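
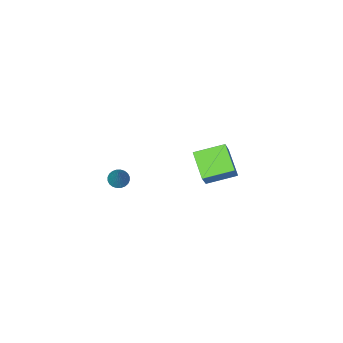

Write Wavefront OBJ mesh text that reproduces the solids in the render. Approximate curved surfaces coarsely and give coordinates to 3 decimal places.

v -4.5 2.276 2.394
v -3.672 2.984 3.827
v -4.041 3.604 1.473
v -3.214 4.312 2.906
v -3.046 1.468 1.954
v -2.219 2.176 3.387
v -2.588 2.796 1.033
v -1.76 3.504 2.466
v -1.971 -3.963 -3.235
v -1.454 -3.828 -3.529
v -1.329 -3.077 -1.705
v -1.588 -3.639 -3.583
v -1.781 -3.499 -3.583
v -2.002 -3.43 -3.53
v -2.219 -3.441 -3.432
v -2.398 -3.533 -3.305
v -2.512 -3.689 -3.166
v -2.543 -3.887 -3.038
v -2.488 -4.097 -2.94
v -2.354 -4.286 -2.887
v -2.161 -4.426 -2.887
v -1.94 -4.495 -2.939
v -1.723 -4.484 -3.037
v -1.544 -4.393 -3.165
v -1.43 -4.236 -3.303
v -1.398 -4.038 -3.431
f 2 4 1
f 5 2 1
f 1 4 3
f 3 5 1
f 2 8 4
f 6 2 5
f 6 8 2
f 4 8 3
f 7 5 3
f 3 8 7
f 7 6 5
f 8 6 7
f 10 9 12
f 10 12 11
f 12 9 13
f 12 13 11
f 13 9 14
f 13 14 11
f 14 9 15
f 14 15 11
f 15 9 16
f 15 16 11
f 16 9 17
f 16 17 11
f 17 9 18
f 17 18 11
f 18 9 19
f 18 19 11
f 19 9 20
f 19 20 11
f 20 9 21
f 20 21 11
f 21 9 22
f 21 22 11
f 22 9 23
f 22 23 11
f 23 9 24
f 23 24 11
f 24 9 25
f 24 25 11
f 25 9 26
f 25 26 11
f 26 9 10
f 26 10 11



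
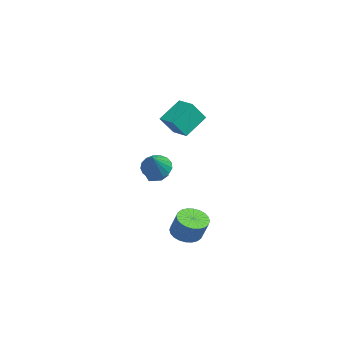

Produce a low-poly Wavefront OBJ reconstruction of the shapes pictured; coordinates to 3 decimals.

v -0.744 -1.128 -0.27
v -0.137 -0.425 -0.666
v 0.764 -1.652 1.11
v -0.375 -0.189 -0.317
v -0.697 -0.169 0.043
v -1.03 -0.368 0.331
v -1.297 -0.742 0.481
v -1.438 -1.204 0.46
v -1.42 -1.648 0.271
v -1.247 -1.974 -0.042
v -0.958 -2.106 -0.407
v -0.621 -2.013 -0.74
v -0.312 -1.718 -0.966
v -0.102 -1.288 -1.033
v -0.038 -0.821 -0.924
v 2.604 0.09 -4.671
v 3.334 0.663 -5.163
v 4.085 0.962 -3.702
v 3.356 0.39 -3.209
v 3.053 0.948 -5.077
v 3.804 1.247 -3.616
v 2.704 1.103 -4.929
v 3.455 1.402 -3.468
v 2.34 1.104 -4.742
v 3.091 1.403 -3.281
v 2.016 0.95 -4.544
v 2.767 1.25 -3.083
v 1.781 0.666 -4.365
v 2.532 0.965 -2.904
v 1.672 0.294 -4.233
v 2.423 0.593 -2.772
v 1.705 -0.109 -4.167
v 2.456 0.19 -2.706
v 1.875 -0.482 -4.178
v 2.626 -0.183 -2.717
v 2.156 -0.767 -4.264
v 2.907 -0.468 -2.803
v 2.505 -0.922 -4.412
v 3.256 -0.623 -2.951
v 2.869 -0.923 -4.599
v 3.62 -0.624 -3.138
v 3.193 -0.77 -4.797
v 3.944 -0.47 -3.336
v 3.428 -0.485 -4.976
v 4.179 -0.186 -3.515
v 3.537 -0.113 -5.108
v 4.288 0.186 -3.647
v 3.504 0.29 -5.174
v 4.255 0.589 -3.713
v -0.37 -0.988 3.972
v -1.104 0.396 5.199
v -0.814 -0.03 2.627
v -1.548 1.354 3.854
v 0.808 -0.394 4.006
v 0.074 0.99 5.233
v 0.364 0.564 2.661
v -0.37 1.948 3.888
v -3.109 -1.533 -1.618
v -2.709 -1.133 -1.024
v -3.693 -0.606 -1.85
v -3.294 -0.206 -1.256
v -2.506 -1.294 -2.184
v -2.107 -0.894 -1.59
v -3.091 -0.367 -2.416
v -2.691 0.033 -1.822
f 2 1 4
f 2 4 3
f 4 1 5
f 4 5 3
f 5 1 6
f 5 6 3
f 6 1 7
f 6 7 3
f 7 1 8
f 7 8 3
f 8 1 9
f 8 9 3
f 9 1 10
f 9 10 3
f 10 1 11
f 10 11 3
f 11 1 12
f 11 12 3
f 12 1 13
f 12 13 3
f 13 1 14
f 13 14 3
f 14 1 15
f 14 15 3
f 15 1 2
f 15 2 3
f 17 16 20
f 17 20 18
f 18 20 21
f 18 21 19
f 20 16 22
f 20 22 21
f 21 22 23
f 21 23 19
f 22 16 24
f 22 24 23
f 23 24 25
f 23 25 19
f 24 16 26
f 24 26 25
f 25 26 27
f 25 27 19
f 26 16 28
f 26 28 27
f 27 28 29
f 27 29 19
f 28 16 30
f 28 30 29
f 29 30 31
f 29 31 19
f 30 16 32
f 30 32 31
f 31 32 33
f 31 33 19
f 32 16 34
f 32 34 33
f 33 34 35
f 33 35 19
f 34 16 36
f 34 36 35
f 35 36 37
f 35 37 19
f 36 16 38
f 36 38 37
f 37 38 39
f 37 39 19
f 38 16 40
f 38 40 39
f 39 40 41
f 39 41 19
f 40 16 42
f 40 42 41
f 41 42 43
f 41 43 19
f 42 16 44
f 42 44 43
f 43 44 45
f 43 45 19
f 44 16 46
f 44 46 45
f 45 46 47
f 45 47 19
f 46 16 48
f 46 48 47
f 47 48 49
f 47 49 19
f 48 16 17
f 48 17 49
f 49 17 18
f 49 18 19
f 51 53 50
f 54 51 50
f 50 53 52
f 52 54 50
f 51 57 53
f 55 51 54
f 55 57 51
f 53 57 52
f 56 54 52
f 52 57 56
f 56 55 54
f 57 55 56
f 59 61 58
f 62 59 58
f 58 61 60
f 60 62 58
f 59 65 61
f 63 59 62
f 63 65 59
f 61 65 60
f 64 62 60
f 60 65 64
f 64 63 62
f 65 63 64



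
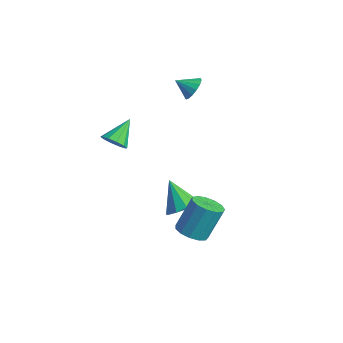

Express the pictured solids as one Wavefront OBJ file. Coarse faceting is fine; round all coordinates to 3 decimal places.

v -1.063 3.441 2.602
v -0.862 3.777 3.23
v -1.557 2.699 3.158
v -1.2 3.933 3.138
v -1.501 3.957 2.902
v -1.685 3.842 2.586
v -1.702 3.62 2.274
v -1.548 3.35 2.05
v -1.264 3.105 1.975
v -0.926 2.949 2.067
v -0.625 2.925 2.303
v -0.442 3.04 2.619
v -0.425 3.262 2.931
v -0.579 3.532 3.154
v 1.191 1.669 -4.218
v 1.854 2.039 -3.647
v 0.049 1.471 -2.762
v 1.522 2.479 -3.848
v 1.063 2.609 -4.191
v 0.653 2.381 -4.543
v 0.448 1.88 -4.771
v 0.527 1.298 -4.788
v 0.86 0.858 -4.587
v 1.319 0.728 -4.245
v 1.729 0.956 -3.892
v 1.933 1.457 -3.664
v 3.717 0.663 -3.901
v 4.381 0.167 -3.67
v 4.427 1.042 -1.928
v 3.763 1.537 -2.159
v 4.571 0.564 -3.874
v 4.617 1.438 -2.132
v 4.49 0.991 -4.087
v 4.536 1.866 -2.345
v 4.163 1.315 -4.24
v 4.209 2.19 -2.498
v 3.695 1.431 -4.286
v 3.741 2.306 -2.544
v 3.234 1.304 -4.21
v 3.28 2.178 -2.468
v 2.926 0.972 -4.036
v 2.972 1.847 -2.293
v 2.869 0.543 -3.818
v 2.916 1.418 -2.076
v 3.082 0.151 -3.628
v 3.128 1.026 -1.885
v 3.496 -0.078 -3.524
v 3.542 0.797 -1.781
v 3.98 -0.072 -3.539
v 4.026 0.803 -1.797
v -0.412 -1.287 0.638
v 0.284 -1.102 0.757
v -0.888 -0.153 1.662
v 0.131 -0.855 0.412
v -0.229 -0.772 0.154
v -0.659 -0.886 0.08
v -0.995 -1.153 0.219
v -1.108 -1.471 0.519
v -0.956 -1.719 0.864
v -0.595 -1.801 1.123
v -0.165 -1.687 1.196
v 0.171 -1.42 1.057
f 2 1 4
f 2 4 3
f 4 1 5
f 4 5 3
f 5 1 6
f 5 6 3
f 6 1 7
f 6 7 3
f 7 1 8
f 7 8 3
f 8 1 9
f 8 9 3
f 9 1 10
f 9 10 3
f 10 1 11
f 10 11 3
f 11 1 12
f 11 12 3
f 12 1 13
f 12 13 3
f 13 1 14
f 13 14 3
f 14 1 2
f 14 2 3
f 16 15 18
f 16 18 17
f 18 15 19
f 18 19 17
f 19 15 20
f 19 20 17
f 20 15 21
f 20 21 17
f 21 15 22
f 21 22 17
f 22 15 23
f 22 23 17
f 23 15 24
f 23 24 17
f 24 15 25
f 24 25 17
f 25 15 26
f 25 26 17
f 26 15 16
f 26 16 17
f 28 27 31
f 28 31 29
f 29 31 32
f 29 32 30
f 31 27 33
f 31 33 32
f 32 33 34
f 32 34 30
f 33 27 35
f 33 35 34
f 34 35 36
f 34 36 30
f 35 27 37
f 35 37 36
f 36 37 38
f 36 38 30
f 37 27 39
f 37 39 38
f 38 39 40
f 38 40 30
f 39 27 41
f 39 41 40
f 40 41 42
f 40 42 30
f 41 27 43
f 41 43 42
f 42 43 44
f 42 44 30
f 43 27 45
f 43 45 44
f 44 45 46
f 44 46 30
f 45 27 47
f 45 47 46
f 46 47 48
f 46 48 30
f 47 27 49
f 47 49 48
f 48 49 50
f 48 50 30
f 49 27 28
f 49 28 50
f 50 28 29
f 50 29 30
f 52 51 54
f 52 54 53
f 54 51 55
f 54 55 53
f 55 51 56
f 55 56 53
f 56 51 57
f 56 57 53
f 57 51 58
f 57 58 53
f 58 51 59
f 58 59 53
f 59 51 60
f 59 60 53
f 60 51 61
f 60 61 53
f 61 51 62
f 61 62 53
f 62 51 52
f 62 52 53



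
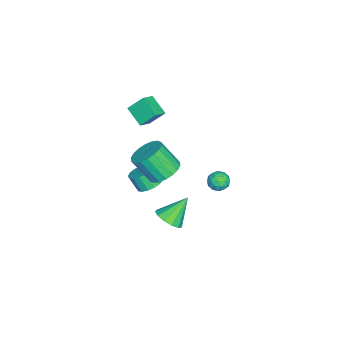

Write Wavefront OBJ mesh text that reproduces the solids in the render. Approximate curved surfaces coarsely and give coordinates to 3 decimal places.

v -0.867 -1.416 2.936
v -1.568 -2.367 3.648
v -1.089 -0.565 3.853
v -1.79 -1.517 4.565
v 0.01 -1.703 3.415
v -0.691 -2.655 4.127
v -0.212 -0.853 4.332
v -0.913 -1.804 5.044
v 1.73 3.8 1.006
v 2.234 3.914 1.454
v 1.626 2.766 1.386
v 2.13 2.88 1.834
v 1.528 3.195 1.91
v 1.592 3.833 1.675
v 2.268 2.847 1.165
v 2.332 3.485 0.93
v 2.566 3.325 1.552
v 2.109 3.54 2.012
v 1.751 3.14 0.828
v 1.294 3.355 1.288
v 1.991 3.947 1.197
v 1.869 2.733 1.643
v 1.515 2.917 1.688
v 1.811 2.984 1.951
v 1.614 3.9 1.327
v 1.91 3.967 1.59
v 1.495 3.544 1.858
v 1.95 2.713 1.25
v 2.246 2.78 1.513
v 2.049 3.696 0.889
v 2.345 3.763 1.152
v 2.365 3.136 0.982
v 2.482 3.668 1.517
v 2.422 3.061 1.741
v 2.503 3.041 1.348
v 2.54 3.417 1.21
v 2.213 3.795 1.788
v 2.153 3.187 2.011
v 1.799 3.372 2.056
v 1.836 3.747 1.918
v 2.409 3.449 1.846
v 1.707 3.493 0.829
v 1.647 2.885 1.052
v 2.024 2.933 0.922
v 2.061 3.308 0.784
v 1.438 3.619 1.099
v 1.378 3.012 1.323
v 1.32 3.263 1.63
v 1.357 3.639 1.492
v 1.451 3.231 0.994
v 2.408 0.436 1.939
v 3.321 0.062 1.678
v 3.304 -1.01 3.161
v 2.392 -0.636 3.421
v 3.428 0.419 1.937
v 3.412 -0.653 3.42
v 3.333 0.779 2.197
v 3.317 -0.293 3.68
v 3.055 1.071 2.405
v 3.039 -0.001 3.888
v 2.649 1.238 2.521
v 2.633 0.166 4.004
v 2.195 1.246 2.521
v 2.179 0.173 4.004
v 1.784 1.093 2.406
v 1.767 0.021 3.889
v 1.496 0.81 2.199
v 1.479 -0.262 3.682
v 1.388 0.453 1.94
v 1.372 -0.619 3.423
v 1.483 0.093 1.68
v 1.467 -0.979 3.163
v 1.761 -0.199 1.472
v 1.745 -1.271 2.955
v 2.167 -0.366 1.356
v 2.151 -1.438 2.839
v 2.621 -0.373 1.356
v 2.605 -1.446 2.839
v 3.033 -0.221 1.471
v 3.016 -1.293 2.954
v -2.125 -1.82 -3.92
v -1.499 -1.356 -3.556
v -1.629 -1.937 -2.595
v -2.255 -2.4 -2.96
v -1.841 -1.143 -3.473
v -1.971 -1.723 -2.512
v -2.248 -1.084 -3.492
v -2.378 -1.665 -2.532
v -2.627 -1.194 -3.61
v -2.757 -1.775 -2.649
v -2.891 -1.447 -3.799
v -3.02 -2.028 -2.838
v -2.979 -1.786 -4.015
v -3.109 -2.366 -3.055
v -2.872 -2.132 -4.21
v -3.002 -2.713 -3.25
v -2.594 -2.407 -4.339
v -2.724 -2.988 -3.378
v -2.208 -2.547 -4.371
v -2.338 -3.128 -3.411
v -1.804 -2.521 -4.301
v -1.933 -3.101 -3.34
v -1.473 -2.334 -4.143
v -1.602 -2.915 -3.182
v -1.291 -2.029 -3.934
v -1.421 -2.61 -2.973
v -1.301 -1.676 -3.722
v -1.43 -2.257 -2.762
v 1.639 0.406 -3.099
v 2.124 -0.084 -2.475
v 0.741 1.274 -1.721
v 2.4 0.351 -2.568
v 2.436 0.803 -2.83
v 2.218 1.129 -3.178
v 1.816 1.226 -3.5
v 1.358 1.062 -3.695
v 0.989 0.69 -3.701
v 0.827 0.228 -3.516
v 0.922 -0.178 -3.198
v 1.245 -0.398 -2.849
v 1.693 -0.363 -2.58
f 2 4 1
f 5 2 1
f 1 4 3
f 3 5 1
f 2 8 4
f 6 2 5
f 6 8 2
f 4 8 3
f 7 5 3
f 3 8 7
f 7 6 5
f 8 6 7
f 9 46 25
f 46 20 49
f 25 49 14
f 46 49 25
f 9 25 21
f 25 14 26
f 21 26 10
f 25 26 21
f 9 21 30
f 21 10 31
f 30 31 16
f 21 31 30
f 9 30 42
f 30 16 45
f 42 45 19
f 30 45 42
f 9 42 46
f 42 19 50
f 46 50 20
f 42 50 46
f 10 26 37
f 26 14 40
f 37 40 18
f 26 40 37
f 14 49 27
f 49 20 48
f 27 48 13
f 49 48 27
f 20 50 47
f 50 19 43
f 47 43 11
f 50 43 47
f 19 45 44
f 45 16 32
f 44 32 15
f 45 32 44
f 16 31 36
f 31 10 33
f 36 33 17
f 31 33 36
f 12 38 24
f 38 18 39
f 24 39 13
f 38 39 24
f 12 24 22
f 24 13 23
f 22 23 11
f 24 23 22
f 12 22 29
f 22 11 28
f 29 28 15
f 22 28 29
f 12 29 34
f 29 15 35
f 34 35 17
f 29 35 34
f 12 34 38
f 34 17 41
f 38 41 18
f 34 41 38
f 13 39 27
f 39 18 40
f 27 40 14
f 39 40 27
f 11 23 47
f 23 13 48
f 47 48 20
f 23 48 47
f 15 28 44
f 28 11 43
f 44 43 19
f 28 43 44
f 17 35 36
f 35 15 32
f 36 32 16
f 35 32 36
f 18 41 37
f 41 17 33
f 37 33 10
f 41 33 37
f 52 51 55
f 52 55 53
f 53 55 56
f 53 56 54
f 55 51 57
f 55 57 56
f 56 57 58
f 56 58 54
f 57 51 59
f 57 59 58
f 58 59 60
f 58 60 54
f 59 51 61
f 59 61 60
f 60 61 62
f 60 62 54
f 61 51 63
f 61 63 62
f 62 63 64
f 62 64 54
f 63 51 65
f 63 65 64
f 64 65 66
f 64 66 54
f 65 51 67
f 65 67 66
f 66 67 68
f 66 68 54
f 67 51 69
f 67 69 68
f 68 69 70
f 68 70 54
f 69 51 71
f 69 71 70
f 70 71 72
f 70 72 54
f 71 51 73
f 71 73 72
f 72 73 74
f 72 74 54
f 73 51 75
f 73 75 74
f 74 75 76
f 74 76 54
f 75 51 77
f 75 77 76
f 76 77 78
f 76 78 54
f 77 51 79
f 77 79 78
f 78 79 80
f 78 80 54
f 79 51 52
f 79 52 80
f 80 52 53
f 80 53 54
f 82 81 85
f 82 85 83
f 83 85 86
f 83 86 84
f 85 81 87
f 85 87 86
f 86 87 88
f 86 88 84
f 87 81 89
f 87 89 88
f 88 89 90
f 88 90 84
f 89 81 91
f 89 91 90
f 90 91 92
f 90 92 84
f 91 81 93
f 91 93 92
f 92 93 94
f 92 94 84
f 93 81 95
f 93 95 94
f 94 95 96
f 94 96 84
f 95 81 97
f 95 97 96
f 96 97 98
f 96 98 84
f 97 81 99
f 97 99 98
f 98 99 100
f 98 100 84
f 99 81 101
f 99 101 100
f 100 101 102
f 100 102 84
f 101 81 103
f 101 103 102
f 102 103 104
f 102 104 84
f 103 81 105
f 103 105 104
f 104 105 106
f 104 106 84
f 105 81 107
f 105 107 106
f 106 107 108
f 106 108 84
f 107 81 82
f 107 82 108
f 108 82 83
f 108 83 84
f 110 109 112
f 110 112 111
f 112 109 113
f 112 113 111
f 113 109 114
f 113 114 111
f 114 109 115
f 114 115 111
f 115 109 116
f 115 116 111
f 116 109 117
f 116 117 111
f 117 109 118
f 117 118 111
f 118 109 119
f 118 119 111
f 119 109 120
f 119 120 111
f 120 109 121
f 120 121 111
f 121 109 110
f 121 110 111



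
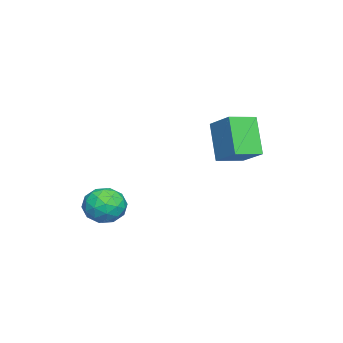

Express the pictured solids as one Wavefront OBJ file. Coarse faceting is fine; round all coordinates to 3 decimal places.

v -3.227 0.828 3.373
v -2.312 1.895 4.199
v -2.243 1.361 1.596
v -1.328 2.428 2.422
v -2.292 -0.148 3.598
v -1.377 0.919 4.424
v -1.308 0.385 1.821
v -0.393 1.452 2.647
v 1.12 -3.262 -1.033
v 1.546 -2.771 -0.246
v 1.254 -4.689 -0.214
v 1.68 -4.198 0.573
v 0.694 -4.051 0.353
v 0.612 -3.17 -0.153
v 2.188 -4.29 -0.307
v 2.106 -3.409 -0.813
v 2.206 -3.406 0.202
v 1.283 -3.259 0.61
v 1.517 -4.201 -1.07
v 0.594 -4.054 -0.662
v 1.321 -2.892 -0.711
v 1.479 -4.568 0.251
v 0.899 -4.483 0.122
v 1.15 -4.194 0.584
v 0.772 -3.126 -0.657
v 1.022 -2.837 -0.195
v 0.522 -3.59 0.158
v 1.778 -4.623 -0.265
v 2.028 -4.334 0.197
v 1.65 -3.266 -1.044
v 1.901 -2.977 -0.582
v 2.278 -3.87 -0.618
v 1.959 -2.976 0.014
v 2.038 -3.815 0.496
v 2.337 -3.869 -0.021
v 2.288 -3.351 -0.319
v 1.417 -2.889 0.254
v 1.495 -3.728 0.735
v 0.916 -3.642 0.606
v 0.868 -3.124 0.309
v 1.805 -3.263 0.518
v 1.305 -3.732 -1.195
v 1.383 -4.571 -0.714
v 1.932 -4.336 -0.769
v 1.884 -3.818 -1.066
v 0.762 -3.645 -0.956
v 0.841 -4.484 -0.474
v 0.512 -4.109 -0.141
v 0.463 -3.591 -0.439
v 0.995 -4.197 -0.978
f 2 4 1
f 5 2 1
f 1 4 3
f 3 5 1
f 2 8 4
f 6 2 5
f 6 8 2
f 4 8 3
f 7 5 3
f 3 8 7
f 7 6 5
f 8 6 7
f 9 46 25
f 46 20 49
f 25 49 14
f 46 49 25
f 9 25 21
f 25 14 26
f 21 26 10
f 25 26 21
f 9 21 30
f 21 10 31
f 30 31 16
f 21 31 30
f 9 30 42
f 30 16 45
f 42 45 19
f 30 45 42
f 9 42 46
f 42 19 50
f 46 50 20
f 42 50 46
f 10 26 37
f 26 14 40
f 37 40 18
f 26 40 37
f 14 49 27
f 49 20 48
f 27 48 13
f 49 48 27
f 20 50 47
f 50 19 43
f 47 43 11
f 50 43 47
f 19 45 44
f 45 16 32
f 44 32 15
f 45 32 44
f 16 31 36
f 31 10 33
f 36 33 17
f 31 33 36
f 12 38 24
f 38 18 39
f 24 39 13
f 38 39 24
f 12 24 22
f 24 13 23
f 22 23 11
f 24 23 22
f 12 22 29
f 22 11 28
f 29 28 15
f 22 28 29
f 12 29 34
f 29 15 35
f 34 35 17
f 29 35 34
f 12 34 38
f 34 17 41
f 38 41 18
f 34 41 38
f 13 39 27
f 39 18 40
f 27 40 14
f 39 40 27
f 11 23 47
f 23 13 48
f 47 48 20
f 23 48 47
f 15 28 44
f 28 11 43
f 44 43 19
f 28 43 44
f 17 35 36
f 35 15 32
f 36 32 16
f 35 32 36
f 18 41 37
f 41 17 33
f 37 33 10
f 41 33 37



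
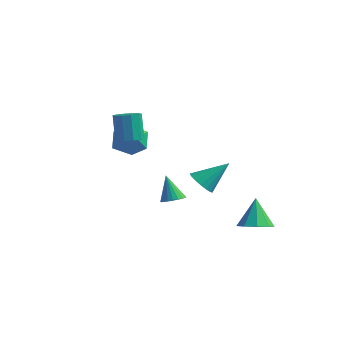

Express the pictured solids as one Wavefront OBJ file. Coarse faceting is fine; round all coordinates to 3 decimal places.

v -0.448 -2.692 2.042
v 0.278 -2.524 2.187
v -0.085 -2.4 3.863
v -0.812 -2.568 3.718
v 0.05 -2.122 2.107
v -0.314 -1.998 3.784
v -0.37 -1.937 2.003
v -0.733 -1.813 3.68
v -0.819 -2.041 1.913
v -1.182 -1.917 3.59
v -1.127 -2.393 1.873
v -1.49 -2.269 3.549
v -1.175 -2.86 1.897
v -1.538 -2.736 3.573
v -0.946 -3.262 1.976
v -1.31 -3.138 3.653
v -0.527 -3.447 2.08
v -0.89 -3.323 3.757
v -0.078 -3.343 2.17
v -0.441 -3.219 3.847
v 0.23 -2.991 2.211
v -0.133 -2.867 3.887
v -1.034 2.751 -2.555
v -0.203 2.384 -2.7
v -0.206 4.069 -1.145
v -0.226 2.712 -2.993
v -0.434 3.049 -3.186
v -0.779 3.318 -3.234
v -1.183 3.457 -3.127
v -1.553 3.434 -2.889
v -1.803 3.255 -2.574
v -1.878 2.96 -2.255
v -1.759 2.618 -2.005
v -1.474 2.306 -1.881
v -1.088 2.096 -1.911
v -0.69 2.036 -2.089
v -0.37 2.14 -2.374
v -3.636 0.914 0.23
v -2.66 0.221 0.171
v -4.6 -0.521 1.109
v -3.624 -1.214 1.05
v -3.638 -0.26 1.775
v -3.042 0.627 1.231
v -4.218 -0.927 0.049
v -3.622 -0.04 -0.495
v -3.019 -0.917 0.058
v -2.661 -0.504 1.125
v -4.599 0.204 0.155
v -4.241 0.617 1.222
v -1.529 1.173 -3.583
v -0.998 0.713 -3.384
v -2.151 1.167 -1.937
v -0.869 0.983 -3.334
v -0.854 1.286 -3.327
v -0.956 1.57 -3.365
v -1.156 1.785 -3.44
v -1.421 1.894 -3.54
v -1.705 1.879 -3.647
v -1.958 1.741 -3.743
v -2.137 1.506 -3.812
v -2.21 1.213 -3.841
v -2.166 0.913 -3.825
v -2.012 0.658 -3.768
v -1.774 0.492 -3.678
v -1.493 0.444 -3.572
v -1.219 0.522 -3.468
v 2.887 3.21 -4.767
v 3.895 3.298 -4.529
v 2.413 3.67 -2.933
v 3.642 3.925 -4.752
v 3.036 4.217 -4.981
v 2.359 4.038 -5.111
v 1.93 3.472 -5.08
v 1.948 2.783 -4.903
v 2.405 2.294 -4.662
v 3.088 2.234 -4.471
v 3.676 2.63 -4.418
f 2 1 5
f 2 5 3
f 3 5 6
f 3 6 4
f 5 1 7
f 5 7 6
f 6 7 8
f 6 8 4
f 7 1 9
f 7 9 8
f 8 9 10
f 8 10 4
f 9 1 11
f 9 11 10
f 10 11 12
f 10 12 4
f 11 1 13
f 11 13 12
f 12 13 14
f 12 14 4
f 13 1 15
f 13 15 14
f 14 15 16
f 14 16 4
f 15 1 17
f 15 17 16
f 16 17 18
f 16 18 4
f 17 1 19
f 17 19 18
f 18 19 20
f 18 20 4
f 19 1 21
f 19 21 20
f 20 21 22
f 20 22 4
f 21 1 2
f 21 2 22
f 22 2 3
f 22 3 4
f 24 23 26
f 24 26 25
f 26 23 27
f 26 27 25
f 27 23 28
f 27 28 25
f 28 23 29
f 28 29 25
f 29 23 30
f 29 30 25
f 30 23 31
f 30 31 25
f 31 23 32
f 31 32 25
f 32 23 33
f 32 33 25
f 33 23 34
f 33 34 25
f 34 23 35
f 34 35 25
f 35 23 36
f 35 36 25
f 36 23 37
f 36 37 25
f 37 23 24
f 37 24 25
f 38 49 43
f 38 43 39
f 38 39 45
f 38 45 48
f 38 48 49
f 39 43 47
f 43 49 42
f 49 48 40
f 48 45 44
f 45 39 46
f 41 47 42
f 41 42 40
f 41 40 44
f 41 44 46
f 41 46 47
f 42 47 43
f 40 42 49
f 44 40 48
f 46 44 45
f 47 46 39
f 51 50 53
f 51 53 52
f 53 50 54
f 53 54 52
f 54 50 55
f 54 55 52
f 55 50 56
f 55 56 52
f 56 50 57
f 56 57 52
f 57 50 58
f 57 58 52
f 58 50 59
f 58 59 52
f 59 50 60
f 59 60 52
f 60 50 61
f 60 61 52
f 61 50 62
f 61 62 52
f 62 50 63
f 62 63 52
f 63 50 64
f 63 64 52
f 64 50 65
f 64 65 52
f 65 50 66
f 65 66 52
f 66 50 51
f 66 51 52
f 68 67 70
f 68 70 69
f 70 67 71
f 70 71 69
f 71 67 72
f 71 72 69
f 72 67 73
f 72 73 69
f 73 67 74
f 73 74 69
f 74 67 75
f 74 75 69
f 75 67 76
f 75 76 69
f 76 67 77
f 76 77 69
f 77 67 68
f 77 68 69



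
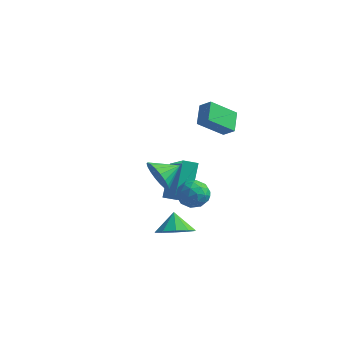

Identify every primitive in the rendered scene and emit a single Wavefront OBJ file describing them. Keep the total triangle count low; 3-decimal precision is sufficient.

v -0.731 2.801 1.631
v -1.466 1.606 2.66
v -1.213 3.731 2.368
v -1.948 2.535 3.396
v -0.072 2.785 2.084
v -0.807 1.589 3.112
v -0.554 3.714 2.82
v -1.289 2.519 3.849
v -1.431 -1.679 0.52
v -0.907 -1.605 -0.281
v -0.869 -0.661 0.98
v -1.253 -1.373 -0.373
v -1.635 -1.201 -0.287
v -1.976 -1.124 -0.042
v -2.209 -1.156 0.314
v -2.288 -1.292 0.711
v -2.197 -1.505 1.071
v -1.955 -1.752 1.321
v -1.608 -1.985 1.412
v -1.227 -2.157 1.327
v -0.885 -2.234 1.082
v -0.652 -2.201 0.725
v -0.573 -2.065 0.328
v -0.664 -1.853 -0.031
v -1.179 -0.627 -3.676
v -0.261 -0.228 -3.48
v -1.601 -0.133 -2.704
v -0.582 0.186 -3.83
v -1.131 0.29 -4.121
v -1.699 0.043 -4.243
v -2.067 -0.459 -4.148
v -2.096 -1.026 -3.873
v -1.775 -1.44 -3.523
v -1.226 -1.544 -3.231
v -0.658 -1.297 -3.11
v -0.29 -0.794 -3.205
v -3.892 2.156 -3.482
v -2.399 1.156 -2.357
v -4.333 3.428 -1.768
v -2.84 2.429 -0.642
v -3.34 2.691 -3.738
v -1.847 1.692 -2.612
v -3.781 3.964 -2.023
v -2.288 2.964 -0.898
v -1.33 0.793 -0.923
v -0.668 1.179 -1.361
v -0.932 -0.479 -1.439
v -0.27 -0.093 -1.877
v -0.248 -0.138 -0.996
v -0.495 0.649 -0.677
v -1.105 0.051 -2.123
v -1.352 0.838 -1.804
v -0.529 0.72 -2.104
v 0.001 0.603 -1.407
v -1.601 0.097 -1.393
v -1.071 -0.02 -0.696
v -1.034 1.098 -1.097
v -0.566 -0.398 -1.703
v -0.553 -0.424 -1.185
v -0.164 -0.197 -1.443
v -0.932 0.786 -0.694
v -0.543 1.013 -0.952
v -0.296 0.239 -0.737
v -1.057 -0.313 -1.848
v -0.668 -0.086 -2.106
v -1.436 0.897 -1.357
v -1.047 1.124 -1.615
v -1.304 0.461 -2.063
v -0.563 1.055 -1.791
v -0.329 0.307 -2.094
v -0.82 0.392 -2.239
v -0.965 0.854 -2.051
v -0.252 0.986 -1.381
v -0.018 0.238 -1.684
v -0.005 0.212 -1.166
v -0.15 0.674 -0.979
v -0.17 0.717 -1.817
v -1.582 0.462 -1.116
v -1.348 -0.286 -1.419
v -1.45 0.026 -1.821
v -1.595 0.488 -1.634
v -1.271 0.393 -0.706
v -1.037 -0.355 -1.009
v -0.635 -0.154 -0.749
v -0.78 0.308 -0.561
v -1.43 -0.017 -0.983
f 2 4 1
f 5 2 1
f 1 4 3
f 3 5 1
f 2 8 4
f 6 2 5
f 6 8 2
f 4 8 3
f 7 5 3
f 3 8 7
f 7 6 5
f 8 6 7
f 10 9 12
f 10 12 11
f 12 9 13
f 12 13 11
f 13 9 14
f 13 14 11
f 14 9 15
f 14 15 11
f 15 9 16
f 15 16 11
f 16 9 17
f 16 17 11
f 17 9 18
f 17 18 11
f 18 9 19
f 18 19 11
f 19 9 20
f 19 20 11
f 20 9 21
f 20 21 11
f 21 9 22
f 21 22 11
f 22 9 23
f 22 23 11
f 23 9 24
f 23 24 11
f 24 9 10
f 24 10 11
f 26 25 28
f 26 28 27
f 28 25 29
f 28 29 27
f 29 25 30
f 29 30 27
f 30 25 31
f 30 31 27
f 31 25 32
f 31 32 27
f 32 25 33
f 32 33 27
f 33 25 34
f 33 34 27
f 34 25 35
f 34 35 27
f 35 25 36
f 35 36 27
f 36 25 26
f 36 26 27
f 38 40 37
f 41 38 37
f 37 40 39
f 39 41 37
f 38 44 40
f 42 38 41
f 42 44 38
f 40 44 39
f 43 41 39
f 39 44 43
f 43 42 41
f 44 42 43
f 45 82 61
f 82 56 85
f 61 85 50
f 82 85 61
f 45 61 57
f 61 50 62
f 57 62 46
f 61 62 57
f 45 57 66
f 57 46 67
f 66 67 52
f 57 67 66
f 45 66 78
f 66 52 81
f 78 81 55
f 66 81 78
f 45 78 82
f 78 55 86
f 82 86 56
f 78 86 82
f 46 62 73
f 62 50 76
f 73 76 54
f 62 76 73
f 50 85 63
f 85 56 84
f 63 84 49
f 85 84 63
f 56 86 83
f 86 55 79
f 83 79 47
f 86 79 83
f 55 81 80
f 81 52 68
f 80 68 51
f 81 68 80
f 52 67 72
f 67 46 69
f 72 69 53
f 67 69 72
f 48 74 60
f 74 54 75
f 60 75 49
f 74 75 60
f 48 60 58
f 60 49 59
f 58 59 47
f 60 59 58
f 48 58 65
f 58 47 64
f 65 64 51
f 58 64 65
f 48 65 70
f 65 51 71
f 70 71 53
f 65 71 70
f 48 70 74
f 70 53 77
f 74 77 54
f 70 77 74
f 49 75 63
f 75 54 76
f 63 76 50
f 75 76 63
f 47 59 83
f 59 49 84
f 83 84 56
f 59 84 83
f 51 64 80
f 64 47 79
f 80 79 55
f 64 79 80
f 53 71 72
f 71 51 68
f 72 68 52
f 71 68 72
f 54 77 73
f 77 53 69
f 73 69 46
f 77 69 73



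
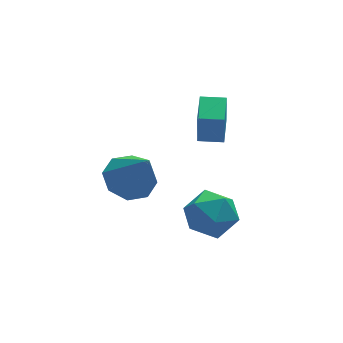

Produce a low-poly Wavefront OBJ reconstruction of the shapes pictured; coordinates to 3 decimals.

v 1.976 1.64 -1.709
v 1.891 1.417 -0.157
v 2.51 2.906 -1.498
v 2.425 2.684 0.054
v 2.935 1.236 -1.714
v 2.85 1.014 -0.162
v 3.469 2.503 -1.503
v 3.384 2.28 0.049
v -1.472 -0.793 -1.011
v -0.479 -1.01 -1.376
v -1.048 -1.887 0.791
v -0.51 -0.307 -0.943
v -1.105 0.111 -0.549
v -1.914 -0.001 -0.426
v -2.465 -0.577 -0.646
v -2.434 -1.28 -1.08
v -1.84 -1.698 -1.473
v -1.03 -1.586 -1.596
v 0.316 -1.697 -2.545
v 1.355 -1.391 -2.953
v 0.985 -3.389 -2.107
v 2.024 -3.083 -2.515
v 1.617 -2.598 -1.547
v 1.203 -1.552 -1.818
v 1.137 -3.228 -3.242
v 0.723 -2.182 -3.513
v 1.862 -2.337 -3.384
v 2.159 -1.948 -2.336
v 0.181 -2.832 -2.724
v 0.478 -2.443 -1.676
f 2 4 1
f 5 2 1
f 1 4 3
f 3 5 1
f 2 8 4
f 6 2 5
f 6 8 2
f 4 8 3
f 7 5 3
f 3 8 7
f 7 6 5
f 8 6 7
f 10 9 12
f 10 12 11
f 12 9 13
f 12 13 11
f 13 9 14
f 13 14 11
f 14 9 15
f 14 15 11
f 15 9 16
f 15 16 11
f 16 9 17
f 16 17 11
f 17 9 18
f 17 18 11
f 18 9 10
f 18 10 11
f 19 30 24
f 19 24 20
f 19 20 26
f 19 26 29
f 19 29 30
f 20 24 28
f 24 30 23
f 30 29 21
f 29 26 25
f 26 20 27
f 22 28 23
f 22 23 21
f 22 21 25
f 22 25 27
f 22 27 28
f 23 28 24
f 21 23 30
f 25 21 29
f 27 25 26
f 28 27 20



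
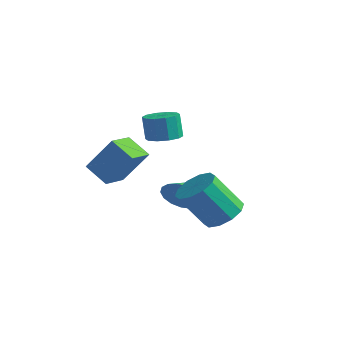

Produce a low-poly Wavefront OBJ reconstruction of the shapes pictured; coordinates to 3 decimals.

v 4.064 -1.079 -2.135
v 4.967 -0.948 -1.703
v 4.3 -1.97 0.006
v 3.396 -2.101 -0.425
v 4.609 -0.46 -1.552
v 3.942 -1.482 0.157
v 4.042 -0.209 -1.623
v 3.375 -1.23 0.086
v 3.483 -0.29 -1.889
v 2.816 -1.311 -0.18
v 3.146 -0.672 -2.249
v 2.479 -1.694 -0.54
v 3.16 -1.21 -2.566
v 2.493 -2.232 -0.857
v 3.518 -1.698 -2.717
v 2.851 -2.72 -1.008
v 4.085 -1.95 -2.646
v 3.418 -2.971 -0.937
v 4.644 -1.869 -2.38
v 3.977 -2.89 -0.671
v 4.981 -1.486 -2.02
v 4.314 -2.508 -0.311
v 2.306 -2.812 2.209
v 2.846 -2.258 2.304
v 2.635 -2.254 3.486
v 2.094 -2.808 3.391
v 2.423 -2.041 2.228
v 2.211 -2.037 3.409
v 1.954 -2.119 2.144
v 1.743 -2.115 3.325
v 1.62 -2.461 2.085
v 1.409 -2.457 3.267
v 1.548 -2.938 2.074
v 1.336 -2.934 3.255
v 1.765 -3.366 2.114
v 1.554 -3.362 3.296
v 2.189 -3.583 2.191
v 1.977 -3.579 3.372
v 2.657 -3.505 2.275
v 2.446 -3.501 3.456
v 2.991 -3.163 2.333
v 2.78 -3.159 3.515
v 3.064 -2.686 2.345
v 2.852 -2.682 3.526
v 0.282 -0.004 -2.625
v 0.777 0.564 -3.298
v -0.122 0.904 -2.155
v 0.349 0.483 -3.508
v -0.094 0.29 -3.516
v -0.451 0.03 -3.32
v -0.64 -0.238 -2.965
v -0.618 -0.453 -2.532
v -0.39 -0.564 -2.121
v -0.008 -0.548 -1.825
v 0.44 -0.407 -1.713
v 0.853 -0.174 -1.81
v 1.134 0.099 -2.093
v 1.22 0.347 -2.499
v 1.091 0.515 -2.933
v -0.154 -3.908 -0.916
v -1.24 -4.1 -0.172
v -0.535 -2.644 -1.146
v -1.621 -2.836 -0.402
v 0.861 -3.304 0.722
v -0.225 -3.496 1.466
v 0.48 -2.04 0.492
v -0.606 -2.232 1.236
f 2 1 5
f 2 5 3
f 3 5 6
f 3 6 4
f 5 1 7
f 5 7 6
f 6 7 8
f 6 8 4
f 7 1 9
f 7 9 8
f 8 9 10
f 8 10 4
f 9 1 11
f 9 11 10
f 10 11 12
f 10 12 4
f 11 1 13
f 11 13 12
f 12 13 14
f 12 14 4
f 13 1 15
f 13 15 14
f 14 15 16
f 14 16 4
f 15 1 17
f 15 17 16
f 16 17 18
f 16 18 4
f 17 1 19
f 17 19 18
f 18 19 20
f 18 20 4
f 19 1 21
f 19 21 20
f 20 21 22
f 20 22 4
f 21 1 2
f 21 2 22
f 22 2 3
f 22 3 4
f 24 23 27
f 24 27 25
f 25 27 28
f 25 28 26
f 27 23 29
f 27 29 28
f 28 29 30
f 28 30 26
f 29 23 31
f 29 31 30
f 30 31 32
f 30 32 26
f 31 23 33
f 31 33 32
f 32 33 34
f 32 34 26
f 33 23 35
f 33 35 34
f 34 35 36
f 34 36 26
f 35 23 37
f 35 37 36
f 36 37 38
f 36 38 26
f 37 23 39
f 37 39 38
f 38 39 40
f 38 40 26
f 39 23 41
f 39 41 40
f 40 41 42
f 40 42 26
f 41 23 43
f 41 43 42
f 42 43 44
f 42 44 26
f 43 23 24
f 43 24 44
f 44 24 25
f 44 25 26
f 46 45 48
f 46 48 47
f 48 45 49
f 48 49 47
f 49 45 50
f 49 50 47
f 50 45 51
f 50 51 47
f 51 45 52
f 51 52 47
f 52 45 53
f 52 53 47
f 53 45 54
f 53 54 47
f 54 45 55
f 54 55 47
f 55 45 56
f 55 56 47
f 56 45 57
f 56 57 47
f 57 45 58
f 57 58 47
f 58 45 59
f 58 59 47
f 59 45 46
f 59 46 47
f 61 63 60
f 64 61 60
f 60 63 62
f 62 64 60
f 61 67 63
f 65 61 64
f 65 67 61
f 63 67 62
f 66 64 62
f 62 67 66
f 66 65 64
f 67 65 66



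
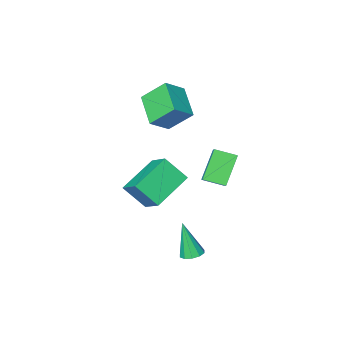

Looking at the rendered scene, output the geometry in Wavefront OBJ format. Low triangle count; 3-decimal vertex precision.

v -3.436 -1.208 -0.372
v -3.089 -0.536 0.186
v -2.342 -0.55 -1.846
v -1.995 0.122 -1.288
v -2.525 -1.962 -0.032
v -2.178 -1.29 0.526
v -1.431 -1.304 -1.506
v -1.084 -0.632 -0.948
v 3.978 2.444 0.895
v 2.042 1.866 1.767
v 4.013 3.698 1.805
v 2.077 3.121 2.676
v 4.723 1.619 2.004
v 2.787 1.042 2.875
v 4.758 2.874 2.913
v 2.822 2.296 3.785
v -1.201 -1.717 3.175
v -1.705 -3.435 3.996
v -0.077 -1.657 3.992
v -0.582 -3.376 4.812
v -0.278 -2.564 1.968
v -0.783 -4.283 2.788
v 0.845 -2.505 2.784
v 0.341 -4.223 3.605
v 1.804 3.1 -2.945
v 2.218 2.659 -3.123
v 1.996 2.5 -1.015
v 2.416 2.985 -3.041
v 2.38 3.354 -2.923
v 2.124 3.626 -2.813
v 1.746 3.697 -2.754
v 1.39 3.54 -2.767
v 1.192 3.215 -2.849
v 1.228 2.845 -2.967
v 1.484 2.573 -3.077
v 1.862 2.502 -3.136
f 2 4 1
f 5 2 1
f 1 4 3
f 3 5 1
f 2 8 4
f 6 2 5
f 6 8 2
f 4 8 3
f 7 5 3
f 3 8 7
f 7 6 5
f 8 6 7
f 10 12 9
f 13 10 9
f 9 12 11
f 11 13 9
f 10 16 12
f 14 10 13
f 14 16 10
f 12 16 11
f 15 13 11
f 11 16 15
f 15 14 13
f 16 14 15
f 18 20 17
f 21 18 17
f 17 20 19
f 19 21 17
f 18 24 20
f 22 18 21
f 22 24 18
f 20 24 19
f 23 21 19
f 19 24 23
f 23 22 21
f 24 22 23
f 26 25 28
f 26 28 27
f 28 25 29
f 28 29 27
f 29 25 30
f 29 30 27
f 30 25 31
f 30 31 27
f 31 25 32
f 31 32 27
f 32 25 33
f 32 33 27
f 33 25 34
f 33 34 27
f 34 25 35
f 34 35 27
f 35 25 36
f 35 36 27
f 36 25 26
f 36 26 27



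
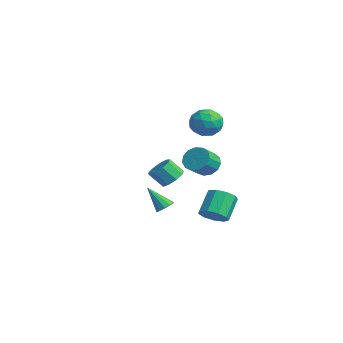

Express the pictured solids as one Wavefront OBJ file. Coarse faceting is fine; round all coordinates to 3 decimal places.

v 1.829 1.32 0.276
v 2.18 0.948 -0.476
v 2.763 -0.013 0.272
v 2.411 0.36 1.024
v 2.525 1.288 -0.309
v 3.108 0.327 0.44
v 2.65 1.638 0.045
v 3.232 0.677 0.793
v 2.513 1.887 0.471
v 3.096 0.927 1.219
v 2.159 1.957 0.836
v 2.742 0.996 1.584
v 1.701 1.824 1.023
v 2.283 0.863 1.771
v 1.283 1.532 0.972
v 1.865 0.571 1.721
v 1.038 1.172 0.701
v 1.621 0.211 1.449
v 1.044 0.859 0.295
v 1.627 -0.101 1.043
v 1.3 0.693 -0.118
v 1.882 -0.268 0.631
v 1.723 0.726 -0.405
v 2.306 -0.235 0.343
v 3.577 -1.52 0.09
v 4.373 -1.625 0.301
v 4.039 -2.345 1.201
v 3.243 -2.24 0.99
v 4.156 -1.179 0.577
v 3.822 -1.899 1.477
v 3.668 -0.893 0.625
v 3.334 -1.612 1.526
v 3.137 -0.9 0.423
v 2.804 -1.62 1.323
v 2.812 -1.197 0.065
v 2.479 -1.917 0.965
v 2.845 -1.646 -0.282
v 2.512 -2.366 0.619
v 3.22 -2.035 -0.454
v 2.887 -2.755 0.446
v 3.762 -2.184 -0.372
v 3.429 -2.904 0.528
v 4.217 -2.022 -0.074
v 3.884 -2.742 0.826
v -2.316 0.348 -4.556
v -1.917 -0.171 -4.638
v -3.124 -0.508 -3.064
v -1.732 0.092 -4.387
v -1.77 0.453 -4.2
v -2.017 0.774 -4.15
v -2.378 0.932 -4.254
v -2.716 0.867 -4.474
v -2.901 0.604 -4.725
v -2.862 0.243 -4.912
v -2.615 -0.078 -4.962
v -2.254 -0.236 -4.857
v 1.8 1.613 4.285
v 2.842 1.839 4.168
v 2.018 0.141 3.392
v 3.06 0.367 3.275
v 2.671 0.113 4.242
v 2.536 1.023 4.794
v 2.324 0.957 2.766
v 2.189 1.867 3.318
v 3.166 1.433 3.229
v 3.38 0.912 4.142
v 1.48 1.068 3.418
v 1.694 0.547 4.331
v 2.302 1.855 4.305
v 2.558 0.125 3.255
v 2.33 -0.024 3.824
v 2.942 0.108 3.755
v 2.122 1.376 4.673
v 2.735 1.508 4.604
v 2.634 0.494 4.648
v 2.125 0.472 2.956
v 2.738 0.604 2.887
v 1.918 1.872 3.805
v 2.53 2.004 3.736
v 2.226 1.486 2.912
v 3.104 1.749 3.685
v 3.233 0.884 3.16
v 2.8 1.231 2.86
v 2.72 1.766 3.185
v 3.231 1.443 4.221
v 3.359 0.578 3.696
v 3.131 0.429 4.264
v 3.051 0.963 4.589
v 3.421 1.204 3.669
v 1.501 1.402 3.864
v 1.629 0.537 3.339
v 1.809 1.017 2.971
v 1.729 1.551 3.296
v 1.627 1.096 4.4
v 1.756 0.231 3.875
v 2.14 0.214 4.375
v 2.06 0.749 4.7
v 1.439 0.776 3.891
v 3.95 0.814 -3.06
v 4.734 1.292 -2.914
v 3.954 2.185 -1.653
v 3.17 1.706 -1.8
v 4.375 1.59 -3.347
v 3.595 2.482 -2.086
v 3.817 1.524 -3.645
v 3.037 2.417 -2.385
v 3.321 1.126 -3.67
v 2.542 2.019 -2.41
v 3.12 0.582 -3.41
v 2.34 1.474 -2.149
v 3.307 0.146 -2.986
v 2.527 1.039 -1.725
v 3.795 0.023 -2.597
v 3.015 0.915 -1.336
v 4.355 0.27 -2.424
v 3.575 1.162 -1.164
v 4.726 0.771 -2.55
v 3.946 1.663 -1.289
f 2 1 5
f 2 5 3
f 3 5 6
f 3 6 4
f 5 1 7
f 5 7 6
f 6 7 8
f 6 8 4
f 7 1 9
f 7 9 8
f 8 9 10
f 8 10 4
f 9 1 11
f 9 11 10
f 10 11 12
f 10 12 4
f 11 1 13
f 11 13 12
f 12 13 14
f 12 14 4
f 13 1 15
f 13 15 14
f 14 15 16
f 14 16 4
f 15 1 17
f 15 17 16
f 16 17 18
f 16 18 4
f 17 1 19
f 17 19 18
f 18 19 20
f 18 20 4
f 19 1 21
f 19 21 20
f 20 21 22
f 20 22 4
f 21 1 23
f 21 23 22
f 22 23 24
f 22 24 4
f 23 1 2
f 23 2 24
f 24 2 3
f 24 3 4
f 26 25 29
f 26 29 27
f 27 29 30
f 27 30 28
f 29 25 31
f 29 31 30
f 30 31 32
f 30 32 28
f 31 25 33
f 31 33 32
f 32 33 34
f 32 34 28
f 33 25 35
f 33 35 34
f 34 35 36
f 34 36 28
f 35 25 37
f 35 37 36
f 36 37 38
f 36 38 28
f 37 25 39
f 37 39 38
f 38 39 40
f 38 40 28
f 39 25 41
f 39 41 40
f 40 41 42
f 40 42 28
f 41 25 43
f 41 43 42
f 42 43 44
f 42 44 28
f 43 25 26
f 43 26 44
f 44 26 27
f 44 27 28
f 46 45 48
f 46 48 47
f 48 45 49
f 48 49 47
f 49 45 50
f 49 50 47
f 50 45 51
f 50 51 47
f 51 45 52
f 51 52 47
f 52 45 53
f 52 53 47
f 53 45 54
f 53 54 47
f 54 45 55
f 54 55 47
f 55 45 56
f 55 56 47
f 56 45 46
f 56 46 47
f 57 94 73
f 94 68 97
f 73 97 62
f 94 97 73
f 57 73 69
f 73 62 74
f 69 74 58
f 73 74 69
f 57 69 78
f 69 58 79
f 78 79 64
f 69 79 78
f 57 78 90
f 78 64 93
f 90 93 67
f 78 93 90
f 57 90 94
f 90 67 98
f 94 98 68
f 90 98 94
f 58 74 85
f 74 62 88
f 85 88 66
f 74 88 85
f 62 97 75
f 97 68 96
f 75 96 61
f 97 96 75
f 68 98 95
f 98 67 91
f 95 91 59
f 98 91 95
f 67 93 92
f 93 64 80
f 92 80 63
f 93 80 92
f 64 79 84
f 79 58 81
f 84 81 65
f 79 81 84
f 60 86 72
f 86 66 87
f 72 87 61
f 86 87 72
f 60 72 70
f 72 61 71
f 70 71 59
f 72 71 70
f 60 70 77
f 70 59 76
f 77 76 63
f 70 76 77
f 60 77 82
f 77 63 83
f 82 83 65
f 77 83 82
f 60 82 86
f 82 65 89
f 86 89 66
f 82 89 86
f 61 87 75
f 87 66 88
f 75 88 62
f 87 88 75
f 59 71 95
f 71 61 96
f 95 96 68
f 71 96 95
f 63 76 92
f 76 59 91
f 92 91 67
f 76 91 92
f 65 83 84
f 83 63 80
f 84 80 64
f 83 80 84
f 66 89 85
f 89 65 81
f 85 81 58
f 89 81 85
f 100 99 103
f 100 103 101
f 101 103 104
f 101 104 102
f 103 99 105
f 103 105 104
f 104 105 106
f 104 106 102
f 105 99 107
f 105 107 106
f 106 107 108
f 106 108 102
f 107 99 109
f 107 109 108
f 108 109 110
f 108 110 102
f 109 99 111
f 109 111 110
f 110 111 112
f 110 112 102
f 111 99 113
f 111 113 112
f 112 113 114
f 112 114 102
f 113 99 115
f 113 115 114
f 114 115 116
f 114 116 102
f 115 99 117
f 115 117 116
f 116 117 118
f 116 118 102
f 117 99 100
f 117 100 118
f 118 100 101
f 118 101 102



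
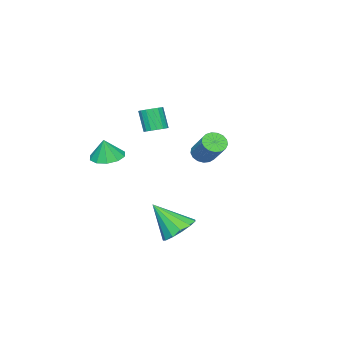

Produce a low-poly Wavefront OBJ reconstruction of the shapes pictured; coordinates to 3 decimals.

v -1.774 -2.284 -0.223
v -1.306 -1.848 0.036
v -1.558 -2.381 1.383
v -2.026 -2.816 1.123
v -1.589 -1.678 0.051
v -1.841 -2.211 1.397
v -1.914 -1.647 0.002
v -2.166 -2.18 1.349
v -2.208 -1.762 -0.098
v -2.459 -2.294 1.249
v -2.401 -1.996 -0.227
v -2.653 -2.529 1.12
v -2.451 -2.296 -0.355
v -2.703 -2.829 0.992
v -2.346 -2.594 -0.453
v -2.598 -3.126 0.894
v -2.11 -2.82 -0.498
v -2.362 -3.353 0.848
v -1.797 -2.923 -0.481
v -2.049 -3.456 0.866
v -1.479 -2.88 -0.404
v -1.73 -3.413 0.943
v -1.228 -2.701 -0.286
v -1.48 -3.233 1.06
v -1.102 -2.425 -0.154
v -1.354 -2.958 1.193
v -1.131 -2.118 -0.037
v -1.382 -2.65 1.309
v 2.947 2.554 -4.772
v 3.971 2.864 -4.779
v 3.373 1.186 -3.128
v 3.685 3.233 -4.398
v 3.164 3.386 -4.135
v 2.575 3.275 -4.075
v 2.103 2.935 -4.235
v 1.9 2.474 -4.566
v 2.029 2.038 -4.963
v 2.449 1.766 -5.298
v 3.028 1.744 -5.466
v 3.581 1.979 -5.414
v 3.932 2.397 -5.158
v 2.485 -2.329 -0.798
v 3.249 -1.772 -0.967
v 2.775 -2.351 0.438
v 2.786 -1.419 -0.852
v 2.208 -1.413 -0.717
v 1.737 -1.757 -0.612
v 1.551 -2.32 -0.579
v 1.722 -2.886 -0.629
v 2.184 -3.239 -0.744
v 2.762 -3.245 -0.879
v 3.234 -2.901 -0.984
v 3.42 -2.338 -1.017
v -4.198 -0.84 -2.402
v -3.579 -0.801 -2.806
v -2.783 0.479 -1.461
v -3.402 0.44 -1.058
v -3.781 -0.54 -2.935
v -2.985 0.74 -1.59
v -4.078 -0.348 -2.942
v -3.282 0.932 -1.597
v -4.403 -0.268 -2.825
v -3.607 1.012 -1.48
v -4.681 -0.32 -2.612
v -3.885 0.96 -1.267
v -4.848 -0.49 -2.35
v -4.052 0.789 -1.005
v -4.867 -0.741 -2.101
v -4.07 0.539 -0.756
v -4.732 -1.015 -1.92
v -3.935 0.265 -0.576
v -4.475 -1.248 -1.85
v -3.678 0.032 -0.506
v -4.154 -1.388 -1.907
v -3.358 -0.108 -0.562
v -3.844 -1.402 -2.077
v -3.048 -0.122 -0.732
v -3.615 -1.288 -2.322
v -2.818 -0.008 -0.977
v -3.519 -1.071 -2.585
v -2.723 0.209 -1.24
f 2 1 5
f 2 5 3
f 3 5 6
f 3 6 4
f 5 1 7
f 5 7 6
f 6 7 8
f 6 8 4
f 7 1 9
f 7 9 8
f 8 9 10
f 8 10 4
f 9 1 11
f 9 11 10
f 10 11 12
f 10 12 4
f 11 1 13
f 11 13 12
f 12 13 14
f 12 14 4
f 13 1 15
f 13 15 14
f 14 15 16
f 14 16 4
f 15 1 17
f 15 17 16
f 16 17 18
f 16 18 4
f 17 1 19
f 17 19 18
f 18 19 20
f 18 20 4
f 19 1 21
f 19 21 20
f 20 21 22
f 20 22 4
f 21 1 23
f 21 23 22
f 22 23 24
f 22 24 4
f 23 1 25
f 23 25 24
f 24 25 26
f 24 26 4
f 25 1 27
f 25 27 26
f 26 27 28
f 26 28 4
f 27 1 2
f 27 2 28
f 28 2 3
f 28 3 4
f 30 29 32
f 30 32 31
f 32 29 33
f 32 33 31
f 33 29 34
f 33 34 31
f 34 29 35
f 34 35 31
f 35 29 36
f 35 36 31
f 36 29 37
f 36 37 31
f 37 29 38
f 37 38 31
f 38 29 39
f 38 39 31
f 39 29 40
f 39 40 31
f 40 29 41
f 40 41 31
f 41 29 30
f 41 30 31
f 43 42 45
f 43 45 44
f 45 42 46
f 45 46 44
f 46 42 47
f 46 47 44
f 47 42 48
f 47 48 44
f 48 42 49
f 48 49 44
f 49 42 50
f 49 50 44
f 50 42 51
f 50 51 44
f 51 42 52
f 51 52 44
f 52 42 53
f 52 53 44
f 53 42 43
f 53 43 44
f 55 54 58
f 55 58 56
f 56 58 59
f 56 59 57
f 58 54 60
f 58 60 59
f 59 60 61
f 59 61 57
f 60 54 62
f 60 62 61
f 61 62 63
f 61 63 57
f 62 54 64
f 62 64 63
f 63 64 65
f 63 65 57
f 64 54 66
f 64 66 65
f 65 66 67
f 65 67 57
f 66 54 68
f 66 68 67
f 67 68 69
f 67 69 57
f 68 54 70
f 68 70 69
f 69 70 71
f 69 71 57
f 70 54 72
f 70 72 71
f 71 72 73
f 71 73 57
f 72 54 74
f 72 74 73
f 73 74 75
f 73 75 57
f 74 54 76
f 74 76 75
f 75 76 77
f 75 77 57
f 76 54 78
f 76 78 77
f 77 78 79
f 77 79 57
f 78 54 80
f 78 80 79
f 79 80 81
f 79 81 57
f 80 54 55
f 80 55 81
f 81 55 56
f 81 56 57



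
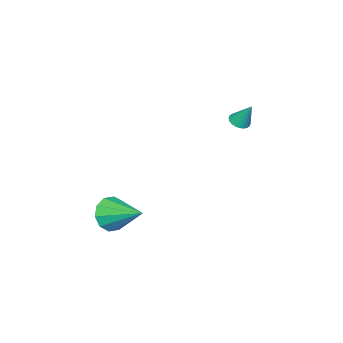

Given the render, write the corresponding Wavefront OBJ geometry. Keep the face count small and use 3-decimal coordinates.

v -3.438 1.617 2.457
v -3.09 1.244 2.662
v -3.402 2.303 3.643
v -2.954 1.386 2.576
v -2.891 1.563 2.472
v -2.912 1.748 2.366
v -3.013 1.913 2.273
v -3.178 2.033 2.209
v -3.383 2.09 2.182
v -3.597 2.075 2.197
v -3.786 1.99 2.252
v -3.923 1.849 2.338
v -3.985 1.672 2.442
v -3.965 1.487 2.549
v -3.864 1.321 2.641
v -3.698 1.201 2.706
v -3.493 1.144 2.732
v -3.279 1.159 2.717
v 2.688 -1.068 -1.783
v 3.255 -0.775 -2.54
v 2.852 0.848 -0.917
v 2.671 -0.659 -2.685
v 2.095 -0.7 -2.485
v 1.744 -0.882 -2.018
v 1.754 -1.134 -1.46
v 2.121 -1.362 -1.027
v 2.704 -1.477 -0.882
v 3.281 -1.437 -1.082
v 3.631 -1.255 -1.549
v 3.621 -1.002 -2.106
f 2 1 4
f 2 4 3
f 4 1 5
f 4 5 3
f 5 1 6
f 5 6 3
f 6 1 7
f 6 7 3
f 7 1 8
f 7 8 3
f 8 1 9
f 8 9 3
f 9 1 10
f 9 10 3
f 10 1 11
f 10 11 3
f 11 1 12
f 11 12 3
f 12 1 13
f 12 13 3
f 13 1 14
f 13 14 3
f 14 1 15
f 14 15 3
f 15 1 16
f 15 16 3
f 16 1 17
f 16 17 3
f 17 1 18
f 17 18 3
f 18 1 2
f 18 2 3
f 20 19 22
f 20 22 21
f 22 19 23
f 22 23 21
f 23 19 24
f 23 24 21
f 24 19 25
f 24 25 21
f 25 19 26
f 25 26 21
f 26 19 27
f 26 27 21
f 27 19 28
f 27 28 21
f 28 19 29
f 28 29 21
f 29 19 30
f 29 30 21
f 30 19 20
f 30 20 21



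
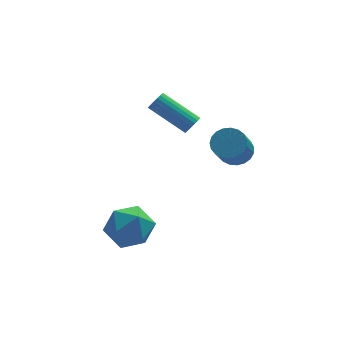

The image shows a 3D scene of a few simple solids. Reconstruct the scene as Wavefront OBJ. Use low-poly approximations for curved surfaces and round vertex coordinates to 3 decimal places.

v -0.187 1.254 0.337
v 0.111 1.235 0.763
v -1.376 2.287 1.849
v -1.673 2.306 1.423
v 0.175 1.42 0.672
v -1.312 2.472 1.757
v 0.177 1.577 0.522
v -1.31 2.629 1.608
v 0.115 1.677 0.341
v -1.371 2.729 1.426
v 0.002 1.705 0.159
v -1.485 2.757 1.244
v -0.144 1.654 0.008
v -1.631 2.706 1.093
v -0.298 1.534 -0.086
v -1.784 2.586 0.999
v -0.432 1.366 -0.107
v -1.919 2.418 0.978
v -0.524 1.179 -0.051
v -2.01 2.231 1.034
v -0.557 1.004 0.072
v -2.044 2.056 1.157
v -0.527 0.873 0.241
v -2.014 1.925 1.326
v -0.438 0.807 0.427
v -1.924 1.859 1.512
v -0.305 0.819 0.597
v -1.792 1.871 1.682
v -0.152 0.906 0.722
v -1.638 1.958 1.808
v -0.005 1.053 0.781
v -1.491 2.105 1.866
v 1.445 -0.226 -0.408
v 2.218 -0.346 -0.197
v 1.688 -1.414 1.138
v 0.915 -1.294 0.928
v 2.136 -0.076 -0.013
v 1.607 -1.144 1.322
v 1.935 0.168 0.102
v 1.406 -0.9 1.438
v 1.649 0.345 0.13
v 1.12 -0.724 1.465
v 1.328 0.422 0.064
v 0.798 -0.646 1.4
v 1.027 0.387 -0.083
v 0.497 -0.681 1.252
v 0.798 0.247 -0.286
v 0.269 -0.821 1.049
v 0.681 0.024 -0.51
v 0.152 -1.044 0.825
v 0.696 -0.241 -0.717
v 0.167 -1.309 0.618
v 0.841 -0.504 -0.87
v 0.311 -1.572 0.465
v 1.09 -0.719 -0.943
v 0.56 -1.787 0.392
v 1.4 -0.849 -0.924
v 0.87 -1.917 0.412
v 1.718 -0.871 -0.815
v 1.188 -1.939 0.52
v 1.989 -0.781 -0.636
v 1.459 -1.849 0.699
v 2.166 -0.595 -0.417
v 1.636 -1.663 0.918
v -3.959 -2.947 -3.329
v -2.988 -2.57 -2.781
v -4.272 -4.19 -1.919
v -3.301 -3.813 -1.371
v -4.242 -3.109 -1.452
v -4.048 -2.341 -2.323
v -3.212 -4.419 -2.377
v -3.018 -3.651 -3.248
v -2.526 -3.48 -2.193
v -3.162 -2.67 -1.621
v -4.098 -4.09 -3.079
v -4.734 -3.28 -2.507
f 2 1 5
f 2 5 3
f 3 5 6
f 3 6 4
f 5 1 7
f 5 7 6
f 6 7 8
f 6 8 4
f 7 1 9
f 7 9 8
f 8 9 10
f 8 10 4
f 9 1 11
f 9 11 10
f 10 11 12
f 10 12 4
f 11 1 13
f 11 13 12
f 12 13 14
f 12 14 4
f 13 1 15
f 13 15 14
f 14 15 16
f 14 16 4
f 15 1 17
f 15 17 16
f 16 17 18
f 16 18 4
f 17 1 19
f 17 19 18
f 18 19 20
f 18 20 4
f 19 1 21
f 19 21 20
f 20 21 22
f 20 22 4
f 21 1 23
f 21 23 22
f 22 23 24
f 22 24 4
f 23 1 25
f 23 25 24
f 24 25 26
f 24 26 4
f 25 1 27
f 25 27 26
f 26 27 28
f 26 28 4
f 27 1 29
f 27 29 28
f 28 29 30
f 28 30 4
f 29 1 31
f 29 31 30
f 30 31 32
f 30 32 4
f 31 1 2
f 31 2 32
f 32 2 3
f 32 3 4
f 34 33 37
f 34 37 35
f 35 37 38
f 35 38 36
f 37 33 39
f 37 39 38
f 38 39 40
f 38 40 36
f 39 33 41
f 39 41 40
f 40 41 42
f 40 42 36
f 41 33 43
f 41 43 42
f 42 43 44
f 42 44 36
f 43 33 45
f 43 45 44
f 44 45 46
f 44 46 36
f 45 33 47
f 45 47 46
f 46 47 48
f 46 48 36
f 47 33 49
f 47 49 48
f 48 49 50
f 48 50 36
f 49 33 51
f 49 51 50
f 50 51 52
f 50 52 36
f 51 33 53
f 51 53 52
f 52 53 54
f 52 54 36
f 53 33 55
f 53 55 54
f 54 55 56
f 54 56 36
f 55 33 57
f 55 57 56
f 56 57 58
f 56 58 36
f 57 33 59
f 57 59 58
f 58 59 60
f 58 60 36
f 59 33 61
f 59 61 60
f 60 61 62
f 60 62 36
f 61 33 63
f 61 63 62
f 62 63 64
f 62 64 36
f 63 33 34
f 63 34 64
f 64 34 35
f 64 35 36
f 65 76 70
f 65 70 66
f 65 66 72
f 65 72 75
f 65 75 76
f 66 70 74
f 70 76 69
f 76 75 67
f 75 72 71
f 72 66 73
f 68 74 69
f 68 69 67
f 68 67 71
f 68 71 73
f 68 73 74
f 69 74 70
f 67 69 76
f 71 67 75
f 73 71 72
f 74 73 66



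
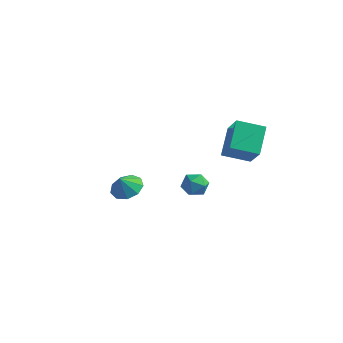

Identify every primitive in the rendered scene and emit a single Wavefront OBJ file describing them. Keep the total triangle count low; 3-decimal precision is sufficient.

v 3.566 -3.448 -0.379
v 4.155 -3.372 0.232
v 3.085 -4.588 0.228
v 3.674 -4.512 0.839
v 3.035 -3.95 0.79
v 3.332 -3.246 0.415
v 3.908 -4.714 0.045
v 4.205 -4.01 -0.33
v 4.366 -4.154 0.494
v 3.826 -3.682 0.954
v 3.414 -4.278 -0.494
v 2.874 -3.806 -0.034
v -3.143 -0.716 -4.471
v -2.193 -0.386 -4.169
v -3.277 -1.244 -3.469
v -2.691 0.096 -3.981
v -3.401 0.198 -4.022
v -3.99 -0.127 -4.273
v -4.183 -0.728 -4.616
v -3.889 -1.323 -4.891
v -3.246 -1.634 -4.969
v -2.555 -1.515 -4.814
v -2.139 -1.022 -4.498
v 2.794 0.051 0.039
v 3.88 -0.811 1.535
v 2.292 1.567 1.277
v 3.378 0.704 2.773
v 4.202 0.936 -0.473
v 5.288 0.073 1.023
v 3.7 2.451 0.765
v 4.786 1.589 2.261
f 1 12 6
f 1 6 2
f 1 2 8
f 1 8 11
f 1 11 12
f 2 6 10
f 6 12 5
f 12 11 3
f 11 8 7
f 8 2 9
f 4 10 5
f 4 5 3
f 4 3 7
f 4 7 9
f 4 9 10
f 5 10 6
f 3 5 12
f 7 3 11
f 9 7 8
f 10 9 2
f 14 13 16
f 14 16 15
f 16 13 17
f 16 17 15
f 17 13 18
f 17 18 15
f 18 13 19
f 18 19 15
f 19 13 20
f 19 20 15
f 20 13 21
f 20 21 15
f 21 13 22
f 21 22 15
f 22 13 23
f 22 23 15
f 23 13 14
f 23 14 15
f 25 27 24
f 28 25 24
f 24 27 26
f 26 28 24
f 25 31 27
f 29 25 28
f 29 31 25
f 27 31 26
f 30 28 26
f 26 31 30
f 30 29 28
f 31 29 30



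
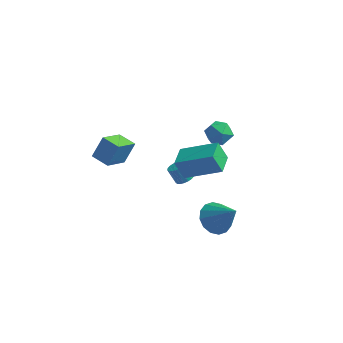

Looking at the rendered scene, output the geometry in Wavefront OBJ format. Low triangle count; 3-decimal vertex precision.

v 3.345 0.5 -4.169
v 4.13 0.71 -4.769
v 4.575 0.12 -2.691
v 4.004 1.166 -4.546
v 3.701 1.444 -4.223
v 3.303 1.469 -3.885
v 2.916 1.234 -3.623
v 2.644 0.803 -3.507
v 2.56 0.29 -3.569
v 2.686 -0.166 -3.791
v 2.988 -0.443 -4.115
v 3.386 -0.468 -4.453
v 3.773 -0.234 -4.715
v 4.045 0.198 -4.83
v -1.964 -0.967 1.054
v -2.321 -2.316 1.917
v -1.601 -0.359 2.156
v -1.958 -1.707 3.019
v -0.982 -1.313 0.921
v -1.339 -2.661 1.784
v -0.619 -0.704 2.023
v -0.976 -2.053 2.886
v 2.618 -2.349 1.827
v 2.1 -2.359 2.887
v 2.472 -1.109 1.767
v 1.953 -1.119 2.827
v 4.507 -2.081 2.753
v 3.988 -2.091 3.813
v 4.36 -0.841 2.693
v 3.842 -0.851 3.753
v 0.701 3.105 -4.123
v 1.168 3.19 -3.846
v 0.647 3.299 -3
v 0.179 3.215 -3.277
v 1.104 3.416 -3.915
v 0.583 3.525 -3.069
v 0.96 3.58 -4.025
v 0.439 3.69 -3.179
v 0.765 3.651 -4.154
v 0.243 3.76 -3.308
v 0.556 3.613 -4.278
v 0.035 3.723 -3.431
v 0.377 3.475 -4.37
v -0.144 3.584 -3.524
v 0.262 3.263 -4.414
v -0.26 3.373 -3.568
v 0.233 3.021 -4.4
v -0.288 3.13 -3.554
v 0.297 2.795 -4.331
v -0.224 2.904 -3.485
v 0.441 2.63 -4.221
v -0.08 2.74 -3.375
v 0.637 2.56 -4.092
v 0.115 2.669 -3.246
v 0.845 2.597 -3.969
v 0.324 2.707 -3.122
v 1.024 2.736 -3.876
v 0.503 2.845 -3.03
v 1.14 2.947 -3.832
v 0.618 3.057 -2.986
v 3.435 1.726 2.886
v 3.918 1.453 2.267
v 2.342 1.407 2.173
v 2.825 1.134 1.554
v 2.794 0.717 2.272
v 3.47 0.914 2.712
v 2.79 1.946 1.728
v 3.466 2.143 2.168
v 3.52 1.589 1.551
v 3.522 0.83 1.888
v 2.738 2.03 2.552
v 2.74 1.271 2.889
f 2 1 4
f 2 4 3
f 4 1 5
f 4 5 3
f 5 1 6
f 5 6 3
f 6 1 7
f 6 7 3
f 7 1 8
f 7 8 3
f 8 1 9
f 8 9 3
f 9 1 10
f 9 10 3
f 10 1 11
f 10 11 3
f 11 1 12
f 11 12 3
f 12 1 13
f 12 13 3
f 13 1 14
f 13 14 3
f 14 1 2
f 14 2 3
f 16 18 15
f 19 16 15
f 15 18 17
f 17 19 15
f 16 22 18
f 20 16 19
f 20 22 16
f 18 22 17
f 21 19 17
f 17 22 21
f 21 20 19
f 22 20 21
f 24 26 23
f 27 24 23
f 23 26 25
f 25 27 23
f 24 30 26
f 28 24 27
f 28 30 24
f 26 30 25
f 29 27 25
f 25 30 29
f 29 28 27
f 30 28 29
f 32 31 35
f 32 35 33
f 33 35 36
f 33 36 34
f 35 31 37
f 35 37 36
f 36 37 38
f 36 38 34
f 37 31 39
f 37 39 38
f 38 39 40
f 38 40 34
f 39 31 41
f 39 41 40
f 40 41 42
f 40 42 34
f 41 31 43
f 41 43 42
f 42 43 44
f 42 44 34
f 43 31 45
f 43 45 44
f 44 45 46
f 44 46 34
f 45 31 47
f 45 47 46
f 46 47 48
f 46 48 34
f 47 31 49
f 47 49 48
f 48 49 50
f 48 50 34
f 49 31 51
f 49 51 50
f 50 51 52
f 50 52 34
f 51 31 53
f 51 53 52
f 52 53 54
f 52 54 34
f 53 31 55
f 53 55 54
f 54 55 56
f 54 56 34
f 55 31 57
f 55 57 56
f 56 57 58
f 56 58 34
f 57 31 59
f 57 59 58
f 58 59 60
f 58 60 34
f 59 31 32
f 59 32 60
f 60 32 33
f 60 33 34
f 61 72 66
f 61 66 62
f 61 62 68
f 61 68 71
f 61 71 72
f 62 66 70
f 66 72 65
f 72 71 63
f 71 68 67
f 68 62 69
f 64 70 65
f 64 65 63
f 64 63 67
f 64 67 69
f 64 69 70
f 65 70 66
f 63 65 72
f 67 63 71
f 69 67 68
f 70 69 62



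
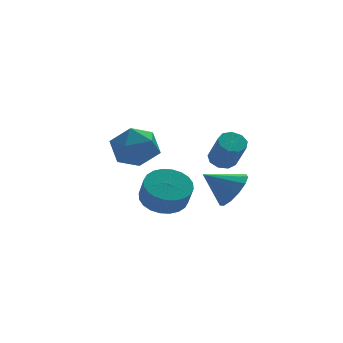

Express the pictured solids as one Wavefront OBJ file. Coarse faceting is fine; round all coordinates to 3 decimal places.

v 2.539 -0.099 -0.286
v 3.136 -0.099 -0.346
v 3.258 -0.941 0.866
v 2.661 -0.941 0.926
v 3.018 0.218 -0.113
v 3.14 -0.624 1.098
v 2.676 0.387 0.038
v 2.798 -0.455 1.25
v 2.27 0.328 0.038
v 2.392 -0.513 1.25
v 1.99 0.07 -0.113
v 2.111 -0.772 1.098
v 1.967 -0.268 -0.345
v 2.088 -1.11 0.866
v 2.211 -0.527 -0.55
v 2.333 -1.368 0.661
v 2.609 -0.585 -0.63
v 2.731 -1.427 0.581
v 2.975 -0.416 -0.55
v 3.096 -1.258 0.661
v 3.961 2.484 -3.229
v 4.585 2.741 -2.505
v 2.759 2.876 -2.331
v 4.505 3.199 -2.813
v 4.251 3.43 -3.253
v 3.906 3.36 -3.686
v 3.578 3.012 -3.973
v 3.371 2.497 -4.024
v 3.352 1.977 -3.822
v 3.526 1.618 -3.432
v 3.838 1.534 -2.978
v 4.189 1.752 -2.603
v 4.468 2.202 -2.426
v -1.585 0.1 0.444
v -0.537 0.079 0.615
v -1.763 -1.339 1.365
v -0.715 -1.36 1.536
v -1.311 -0.606 1.987
v -1.201 0.284 1.418
v -1.099 -1.544 0.562
v -0.989 -0.654 -0.007
v -0.236 -0.937 0.688
v -0.368 -0.357 1.568
v -1.932 -0.903 0.412
v -2.064 -0.323 1.292
v 1.505 4.216 -4.049
v 2.265 4.848 -3.697
v 2.296 4.257 -2.699
v 1.535 3.624 -3.051
v 1.93 5.047 -3.569
v 1.961 4.455 -2.571
v 1.531 5.119 -3.514
v 1.561 4.527 -2.516
v 1.127 5.053 -3.54
v 1.158 4.462 -2.543
v 0.781 4.86 -3.644
v 0.812 4.269 -2.647
v 0.545 4.569 -3.81
v 0.576 3.978 -2.813
v 0.456 4.224 -4.012
v 0.486 3.633 -3.014
v 0.525 3.878 -4.219
v 0.556 3.286 -3.222
v 0.744 3.583 -4.401
v 0.775 2.992 -3.403
v 1.079 3.385 -4.529
v 1.11 2.793 -3.531
v 1.479 3.313 -4.584
v 1.509 2.721 -3.586
v 1.882 3.378 -4.557
v 1.913 2.787 -3.56
v 2.228 3.571 -4.453
v 2.259 2.98 -3.456
v 2.464 3.862 -4.287
v 2.495 3.271 -3.29
v 2.554 4.207 -4.086
v 2.584 3.616 -3.088
v 2.484 4.554 -3.878
v 2.515 3.962 -2.881
f 2 1 5
f 2 5 3
f 3 5 6
f 3 6 4
f 5 1 7
f 5 7 6
f 6 7 8
f 6 8 4
f 7 1 9
f 7 9 8
f 8 9 10
f 8 10 4
f 9 1 11
f 9 11 10
f 10 11 12
f 10 12 4
f 11 1 13
f 11 13 12
f 12 13 14
f 12 14 4
f 13 1 15
f 13 15 14
f 14 15 16
f 14 16 4
f 15 1 17
f 15 17 16
f 16 17 18
f 16 18 4
f 17 1 19
f 17 19 18
f 18 19 20
f 18 20 4
f 19 1 2
f 19 2 20
f 20 2 3
f 20 3 4
f 22 21 24
f 22 24 23
f 24 21 25
f 24 25 23
f 25 21 26
f 25 26 23
f 26 21 27
f 26 27 23
f 27 21 28
f 27 28 23
f 28 21 29
f 28 29 23
f 29 21 30
f 29 30 23
f 30 21 31
f 30 31 23
f 31 21 32
f 31 32 23
f 32 21 33
f 32 33 23
f 33 21 22
f 33 22 23
f 34 45 39
f 34 39 35
f 34 35 41
f 34 41 44
f 34 44 45
f 35 39 43
f 39 45 38
f 45 44 36
f 44 41 40
f 41 35 42
f 37 43 38
f 37 38 36
f 37 36 40
f 37 40 42
f 37 42 43
f 38 43 39
f 36 38 45
f 40 36 44
f 42 40 41
f 43 42 35
f 47 46 50
f 47 50 48
f 48 50 51
f 48 51 49
f 50 46 52
f 50 52 51
f 51 52 53
f 51 53 49
f 52 46 54
f 52 54 53
f 53 54 55
f 53 55 49
f 54 46 56
f 54 56 55
f 55 56 57
f 55 57 49
f 56 46 58
f 56 58 57
f 57 58 59
f 57 59 49
f 58 46 60
f 58 60 59
f 59 60 61
f 59 61 49
f 60 46 62
f 60 62 61
f 61 62 63
f 61 63 49
f 62 46 64
f 62 64 63
f 63 64 65
f 63 65 49
f 64 46 66
f 64 66 65
f 65 66 67
f 65 67 49
f 66 46 68
f 66 68 67
f 67 68 69
f 67 69 49
f 68 46 70
f 68 70 69
f 69 70 71
f 69 71 49
f 70 46 72
f 70 72 71
f 71 72 73
f 71 73 49
f 72 46 74
f 72 74 73
f 73 74 75
f 73 75 49
f 74 46 76
f 74 76 75
f 75 76 77
f 75 77 49
f 76 46 78
f 76 78 77
f 77 78 79
f 77 79 49
f 78 46 47
f 78 47 79
f 79 47 48
f 79 48 49



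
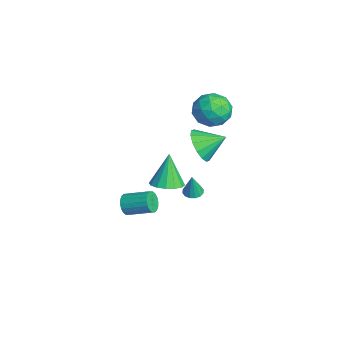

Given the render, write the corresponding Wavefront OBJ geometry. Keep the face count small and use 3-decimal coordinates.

v 2.906 -3.771 -1.56
v 3.23 -3.74 -2.04
v 3.838 -2.658 -1.56
v 3.514 -2.689 -1.08
v 3.024 -3.597 -2.101
v 3.631 -2.515 -1.621
v 2.794 -3.488 -2.054
v 3.402 -2.407 -1.574
v 2.587 -3.436 -1.91
v 3.194 -2.355 -1.43
v 2.443 -3.45 -1.696
v 3.05 -2.368 -1.216
v 2.39 -3.527 -1.456
v 2.998 -2.446 -0.975
v 2.44 -3.653 -1.236
v 3.048 -2.572 -0.756
v 2.582 -3.802 -1.08
v 3.19 -2.72 -0.6
v 2.789 -3.945 -1.019
v 3.396 -2.863 -0.539
v 3.018 -4.053 -1.066
v 3.626 -2.972 -0.586
v 3.226 -4.105 -1.21
v 3.833 -3.024 -0.73
v 3.37 -4.092 -1.424
v 3.977 -3.01 -0.944
v 3.422 -4.014 -1.665
v 4.03 -2.933 -1.184
v 3.372 -3.888 -1.884
v 3.98 -2.807 -1.404
v 3.81 -0.59 2.653
v 4.211 -0.272 1.876
v 4.09 0.51 3.247
v 3.75 -0.137 1.843
v 3.305 -0.123 2.027
v 2.996 -0.235 2.379
v 2.905 -0.441 2.804
v 3.057 -0.687 3.189
v 3.41 -0.907 3.43
v 3.871 -1.042 3.463
v 4.316 -1.056 3.28
v 4.625 -0.945 2.928
v 4.716 -0.738 2.503
v 4.564 -0.492 2.118
v -0.045 0.038 -3.727
v 0.456 0.027 -3.82
v 0.185 -0.078 -2.473
v 0.399 0.282 -3.786
v 0.222 0.472 -3.736
v -0.026 0.546 -3.683
v -0.279 0.484 -3.642
v -0.47 0.302 -3.624
v -0.547 0.05 -3.634
v -0.489 -0.206 -3.668
v -0.313 -0.396 -3.718
v -0.065 -0.469 -3.77
v 0.188 -0.407 -3.811
v 0.379 -0.226 -3.829
v 2.947 -1.899 -0.442
v 3.461 -2.464 -0.174
v 2.373 -1.661 1.162
v 3.675 -2.104 -0.151
v 3.693 -1.689 -0.206
v 3.512 -1.33 -0.324
v 3.179 -1.123 -0.474
v 2.784 -1.124 -0.615
v 2.433 -1.333 -0.71
v 2.22 -1.693 -0.733
v 2.201 -2.108 -0.678
v 2.383 -2.468 -0.56
v 2.716 -2.674 -0.41
v 3.11 -2.673 -0.269
v 0.31 0.82 2.33
v 0.979 1.515 2.546
v 1.161 -0.255 3.154
v 1.83 0.44 3.37
v 0.926 0.484 3.767
v 0.4 1.148 3.258
v 1.74 0.112 2.442
v 1.214 0.776 1.933
v 1.863 1.077 2.615
v 1.36 1.307 3.434
v 0.78 -0.047 2.266
v 0.277 0.183 3.085
v 0.57 1.262 2.366
v 1.57 -0.002 3.334
v 1.039 0.024 3.568
v 1.432 0.432 3.695
v 0.23 1.046 2.784
v 0.623 1.455 2.911
v 0.592 0.849 3.629
v 1.517 -0.195 2.789
v 1.91 0.214 2.916
v 0.708 0.828 2.005
v 1.101 1.236 2.132
v 1.548 0.411 2.071
v 1.483 1.413 2.533
v 1.983 0.781 3.017
v 1.93 0.588 2.472
v 1.621 0.979 2.173
v 1.187 1.548 3.015
v 1.687 0.916 3.499
v 1.156 0.942 3.733
v 0.847 1.333 3.433
v 1.706 1.291 3.055
v 0.453 0.344 2.201
v 0.953 -0.288 2.685
v 1.293 -0.073 2.267
v 0.984 0.318 1.967
v 0.157 0.479 2.683
v 0.657 -0.153 3.167
v 0.519 0.281 3.527
v 0.21 0.672 3.228
v 0.434 -0.031 2.645
f 2 1 5
f 2 5 3
f 3 5 6
f 3 6 4
f 5 1 7
f 5 7 6
f 6 7 8
f 6 8 4
f 7 1 9
f 7 9 8
f 8 9 10
f 8 10 4
f 9 1 11
f 9 11 10
f 10 11 12
f 10 12 4
f 11 1 13
f 11 13 12
f 12 13 14
f 12 14 4
f 13 1 15
f 13 15 14
f 14 15 16
f 14 16 4
f 15 1 17
f 15 17 16
f 16 17 18
f 16 18 4
f 17 1 19
f 17 19 18
f 18 19 20
f 18 20 4
f 19 1 21
f 19 21 20
f 20 21 22
f 20 22 4
f 21 1 23
f 21 23 22
f 22 23 24
f 22 24 4
f 23 1 25
f 23 25 24
f 24 25 26
f 24 26 4
f 25 1 27
f 25 27 26
f 26 27 28
f 26 28 4
f 27 1 29
f 27 29 28
f 28 29 30
f 28 30 4
f 29 1 2
f 29 2 30
f 30 2 3
f 30 3 4
f 32 31 34
f 32 34 33
f 34 31 35
f 34 35 33
f 35 31 36
f 35 36 33
f 36 31 37
f 36 37 33
f 37 31 38
f 37 38 33
f 38 31 39
f 38 39 33
f 39 31 40
f 39 40 33
f 40 31 41
f 40 41 33
f 41 31 42
f 41 42 33
f 42 31 43
f 42 43 33
f 43 31 44
f 43 44 33
f 44 31 32
f 44 32 33
f 46 45 48
f 46 48 47
f 48 45 49
f 48 49 47
f 49 45 50
f 49 50 47
f 50 45 51
f 50 51 47
f 51 45 52
f 51 52 47
f 52 45 53
f 52 53 47
f 53 45 54
f 53 54 47
f 54 45 55
f 54 55 47
f 55 45 56
f 55 56 47
f 56 45 57
f 56 57 47
f 57 45 58
f 57 58 47
f 58 45 46
f 58 46 47
f 60 59 62
f 60 62 61
f 62 59 63
f 62 63 61
f 63 59 64
f 63 64 61
f 64 59 65
f 64 65 61
f 65 59 66
f 65 66 61
f 66 59 67
f 66 67 61
f 67 59 68
f 67 68 61
f 68 59 69
f 68 69 61
f 69 59 70
f 69 70 61
f 70 59 71
f 70 71 61
f 71 59 72
f 71 72 61
f 72 59 60
f 72 60 61
f 73 110 89
f 110 84 113
f 89 113 78
f 110 113 89
f 73 89 85
f 89 78 90
f 85 90 74
f 89 90 85
f 73 85 94
f 85 74 95
f 94 95 80
f 85 95 94
f 73 94 106
f 94 80 109
f 106 109 83
f 94 109 106
f 73 106 110
f 106 83 114
f 110 114 84
f 106 114 110
f 74 90 101
f 90 78 104
f 101 104 82
f 90 104 101
f 78 113 91
f 113 84 112
f 91 112 77
f 113 112 91
f 84 114 111
f 114 83 107
f 111 107 75
f 114 107 111
f 83 109 108
f 109 80 96
f 108 96 79
f 109 96 108
f 80 95 100
f 95 74 97
f 100 97 81
f 95 97 100
f 76 102 88
f 102 82 103
f 88 103 77
f 102 103 88
f 76 88 86
f 88 77 87
f 86 87 75
f 88 87 86
f 76 86 93
f 86 75 92
f 93 92 79
f 86 92 93
f 76 93 98
f 93 79 99
f 98 99 81
f 93 99 98
f 76 98 102
f 98 81 105
f 102 105 82
f 98 105 102
f 77 103 91
f 103 82 104
f 91 104 78
f 103 104 91
f 75 87 111
f 87 77 112
f 111 112 84
f 87 112 111
f 79 92 108
f 92 75 107
f 108 107 83
f 92 107 108
f 81 99 100
f 99 79 96
f 100 96 80
f 99 96 100
f 82 105 101
f 105 81 97
f 101 97 74
f 105 97 101



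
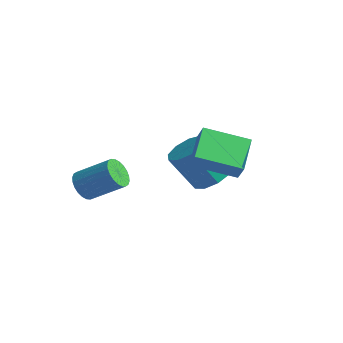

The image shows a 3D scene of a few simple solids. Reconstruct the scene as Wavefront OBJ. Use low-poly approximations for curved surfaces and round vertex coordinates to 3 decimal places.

v 0.745 3.539 -0.235
v 1.615 3.601 0.254
v 0.725 2.923 1.924
v -0.145 2.861 1.435
v 1.273 4.19 0.311
v 0.382 3.512 1.981
v 0.683 4.475 0.112
v -0.207 3.797 1.782
v 0.123 4.322 -0.249
v -0.768 3.644 1.421
v -0.146 3.802 -0.603
v -1.037 3.124 1.066
v 0.002 3.16 -0.785
v -0.889 2.482 0.884
v 0.497 2.695 -0.71
v -0.393 2.017 0.96
v 1.109 2.625 -0.412
v 0.219 1.947 1.258
v 1.551 2.983 -0.031
v 0.66 2.305 1.638
v 2.163 0.568 2.382
v 1.331 1.935 3.162
v 3.662 1.844 1.742
v 2.831 3.211 2.521
v 2.629 0.409 3.159
v 1.798 1.776 3.938
v 4.129 1.685 2.518
v 3.297 3.052 3.298
v -1.631 -1.712 0.549
v -1.244 -1.542 -0.083
v 0.017 -0.759 0.899
v -0.369 -0.928 1.531
v -1.416 -1.302 -0.054
v -0.154 -0.519 0.928
v -1.62 -1.125 0.067
v -0.359 -0.341 1.048
v -1.826 -1.036 0.261
v -0.565 -0.253 1.243
v -2.002 -1.051 0.499
v -0.741 -0.267 1.481
v -2.122 -1.166 0.745
v -0.861 -0.382 1.726
v -2.167 -1.364 0.961
v -0.905 -0.581 1.942
v -2.13 -1.615 1.114
v -0.869 -0.832 2.096
v -2.017 -1.881 1.181
v -0.756 -1.098 2.163
v -1.846 -2.121 1.152
v -0.584 -1.338 2.134
v -1.641 -2.299 1.032
v -0.38 -1.515 2.013
v -1.435 -2.387 0.837
v -0.174 -1.604 1.819
v -1.259 -2.373 0.599
v 0.002 -1.589 1.581
v -1.139 -2.258 0.354
v 0.122 -1.474 1.335
v -1.095 -2.059 0.138
v 0.167 -1.276 1.119
v -1.131 -1.808 -0.016
v 0.13 -1.025 0.966
f 2 1 5
f 2 5 3
f 3 5 6
f 3 6 4
f 5 1 7
f 5 7 6
f 6 7 8
f 6 8 4
f 7 1 9
f 7 9 8
f 8 9 10
f 8 10 4
f 9 1 11
f 9 11 10
f 10 11 12
f 10 12 4
f 11 1 13
f 11 13 12
f 12 13 14
f 12 14 4
f 13 1 15
f 13 15 14
f 14 15 16
f 14 16 4
f 15 1 17
f 15 17 16
f 16 17 18
f 16 18 4
f 17 1 19
f 17 19 18
f 18 19 20
f 18 20 4
f 19 1 2
f 19 2 20
f 20 2 3
f 20 3 4
f 22 24 21
f 25 22 21
f 21 24 23
f 23 25 21
f 22 28 24
f 26 22 25
f 26 28 22
f 24 28 23
f 27 25 23
f 23 28 27
f 27 26 25
f 28 26 27
f 30 29 33
f 30 33 31
f 31 33 34
f 31 34 32
f 33 29 35
f 33 35 34
f 34 35 36
f 34 36 32
f 35 29 37
f 35 37 36
f 36 37 38
f 36 38 32
f 37 29 39
f 37 39 38
f 38 39 40
f 38 40 32
f 39 29 41
f 39 41 40
f 40 41 42
f 40 42 32
f 41 29 43
f 41 43 42
f 42 43 44
f 42 44 32
f 43 29 45
f 43 45 44
f 44 45 46
f 44 46 32
f 45 29 47
f 45 47 46
f 46 47 48
f 46 48 32
f 47 29 49
f 47 49 48
f 48 49 50
f 48 50 32
f 49 29 51
f 49 51 50
f 50 51 52
f 50 52 32
f 51 29 53
f 51 53 52
f 52 53 54
f 52 54 32
f 53 29 55
f 53 55 54
f 54 55 56
f 54 56 32
f 55 29 57
f 55 57 56
f 56 57 58
f 56 58 32
f 57 29 59
f 57 59 58
f 58 59 60
f 58 60 32
f 59 29 61
f 59 61 60
f 60 61 62
f 60 62 32
f 61 29 30
f 61 30 62
f 62 30 31
f 62 31 32

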